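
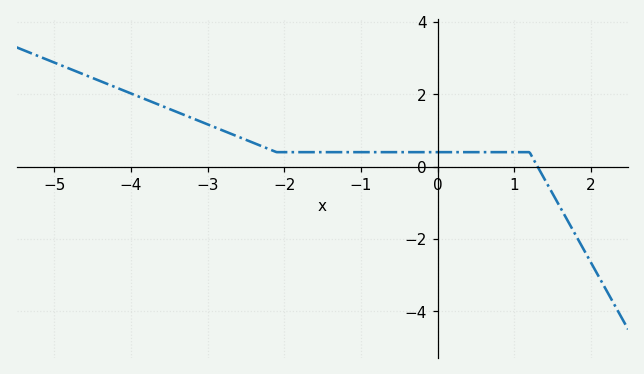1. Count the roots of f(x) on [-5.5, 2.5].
1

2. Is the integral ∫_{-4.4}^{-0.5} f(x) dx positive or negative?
positive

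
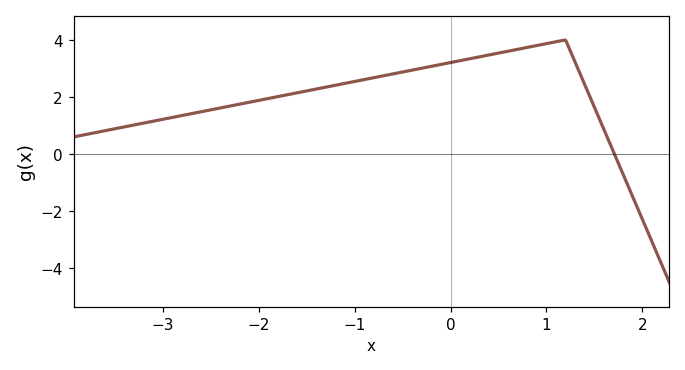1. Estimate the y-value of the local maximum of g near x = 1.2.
4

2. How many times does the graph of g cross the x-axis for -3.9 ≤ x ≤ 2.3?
1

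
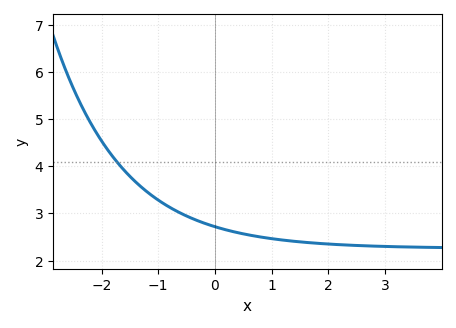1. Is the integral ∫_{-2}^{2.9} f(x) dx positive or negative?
positive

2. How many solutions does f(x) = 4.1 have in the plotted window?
1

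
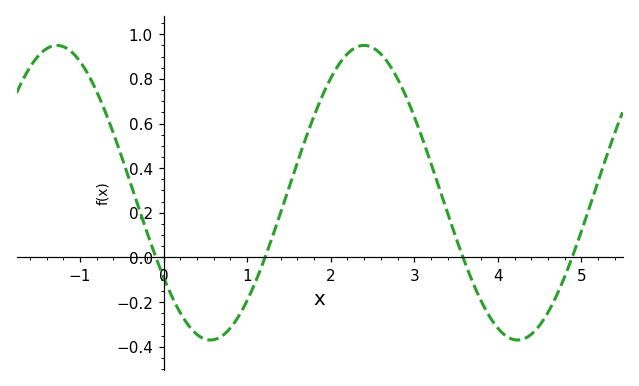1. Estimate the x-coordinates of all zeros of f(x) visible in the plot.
-0.091, 1.21, 3.58, 4.89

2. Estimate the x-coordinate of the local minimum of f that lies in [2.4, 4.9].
4.24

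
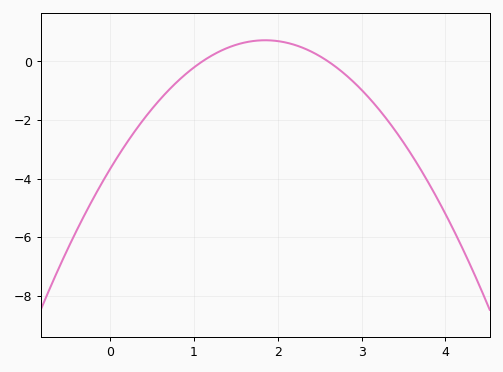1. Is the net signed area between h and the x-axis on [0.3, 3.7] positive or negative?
negative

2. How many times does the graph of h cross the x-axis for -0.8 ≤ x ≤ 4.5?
2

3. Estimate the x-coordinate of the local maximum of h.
1.8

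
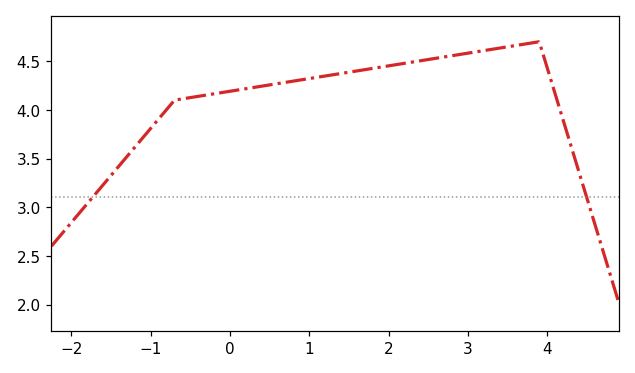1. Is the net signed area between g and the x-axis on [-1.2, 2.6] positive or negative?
positive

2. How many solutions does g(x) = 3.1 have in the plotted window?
2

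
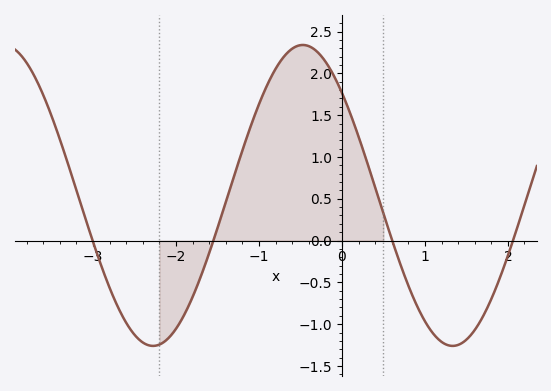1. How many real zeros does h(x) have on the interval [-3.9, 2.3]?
4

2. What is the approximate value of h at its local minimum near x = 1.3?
-1.26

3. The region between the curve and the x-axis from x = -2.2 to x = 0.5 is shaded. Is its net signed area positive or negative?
positive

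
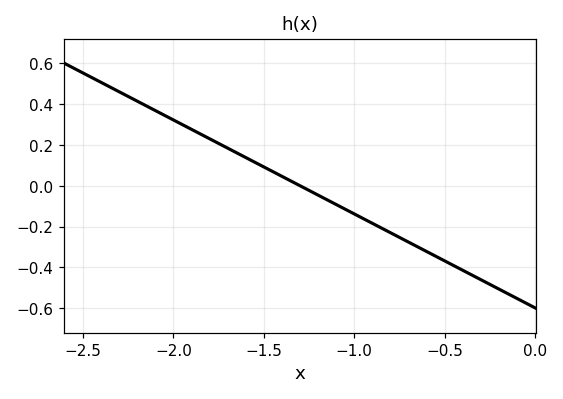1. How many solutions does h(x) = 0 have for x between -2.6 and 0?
1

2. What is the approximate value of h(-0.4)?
-0.414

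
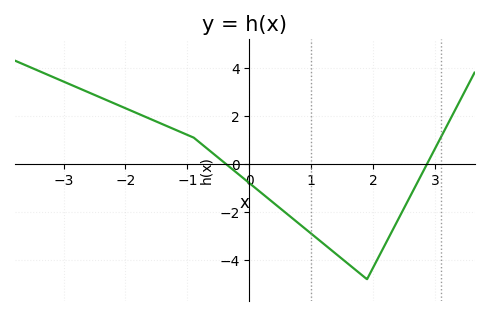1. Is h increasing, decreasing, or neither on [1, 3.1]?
neither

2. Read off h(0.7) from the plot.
-2.27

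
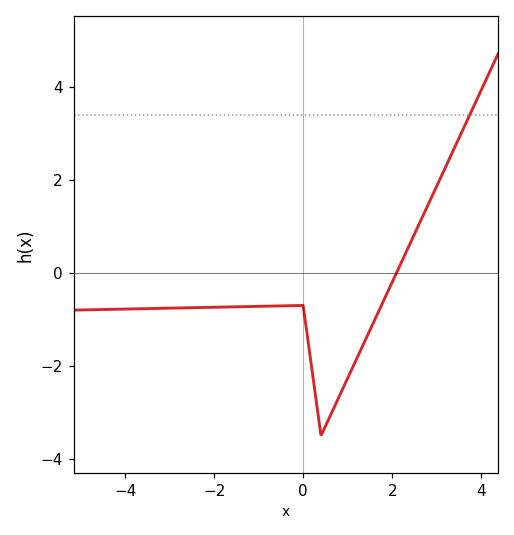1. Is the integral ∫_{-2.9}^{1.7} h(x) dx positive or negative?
negative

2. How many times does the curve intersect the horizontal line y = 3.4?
1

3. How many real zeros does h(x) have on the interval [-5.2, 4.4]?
1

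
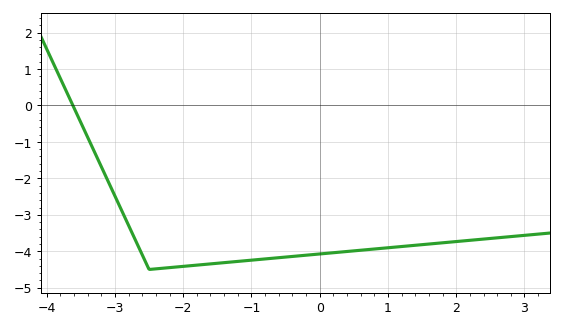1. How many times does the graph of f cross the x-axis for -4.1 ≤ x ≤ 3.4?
1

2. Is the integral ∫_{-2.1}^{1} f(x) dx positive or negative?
negative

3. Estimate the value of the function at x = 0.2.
-4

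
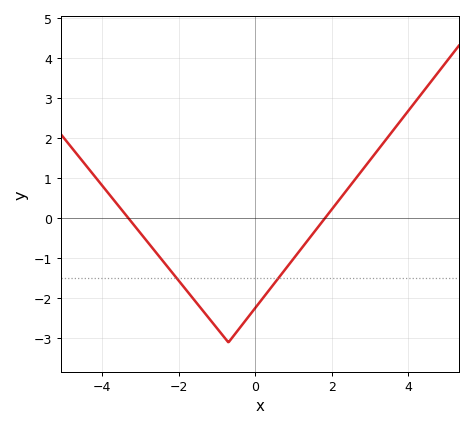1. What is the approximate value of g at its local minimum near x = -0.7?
-3.1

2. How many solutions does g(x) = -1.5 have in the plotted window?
2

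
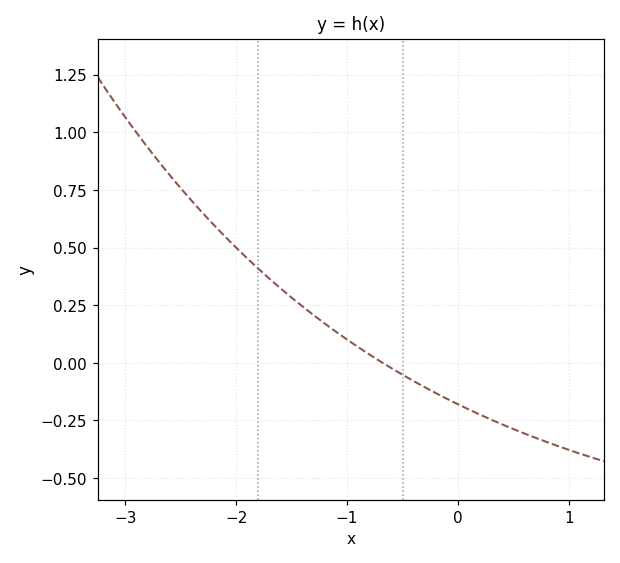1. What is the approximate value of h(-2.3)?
0.64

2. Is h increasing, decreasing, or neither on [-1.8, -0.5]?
decreasing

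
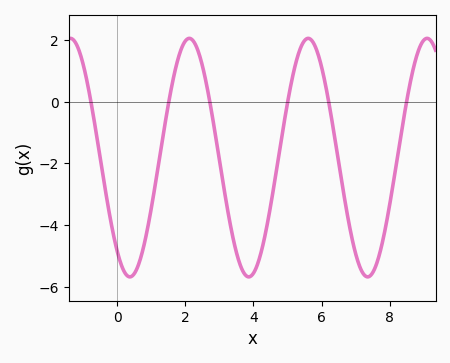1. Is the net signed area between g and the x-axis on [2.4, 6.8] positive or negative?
negative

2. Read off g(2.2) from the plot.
2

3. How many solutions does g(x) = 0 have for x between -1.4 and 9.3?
6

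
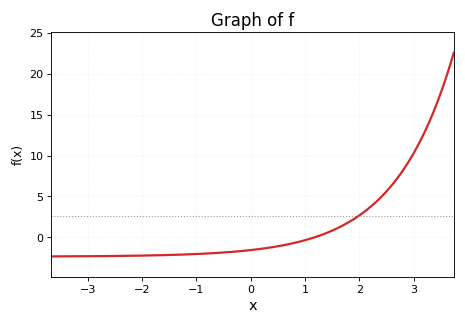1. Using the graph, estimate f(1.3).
0.5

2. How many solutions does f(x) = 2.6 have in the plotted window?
1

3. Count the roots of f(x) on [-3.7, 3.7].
1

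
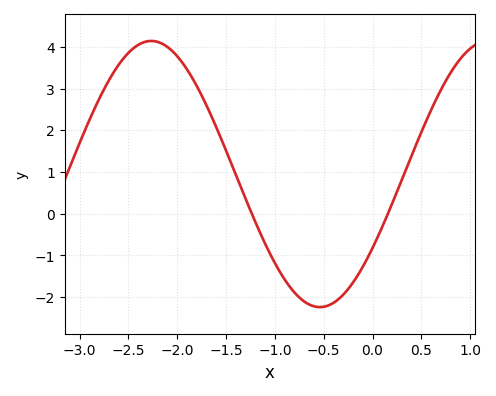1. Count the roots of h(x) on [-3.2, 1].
2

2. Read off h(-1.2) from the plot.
-0.2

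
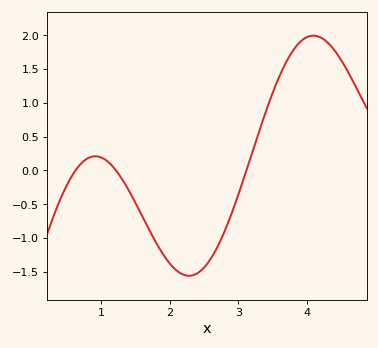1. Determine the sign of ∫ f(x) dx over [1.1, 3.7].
negative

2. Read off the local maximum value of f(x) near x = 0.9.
0.2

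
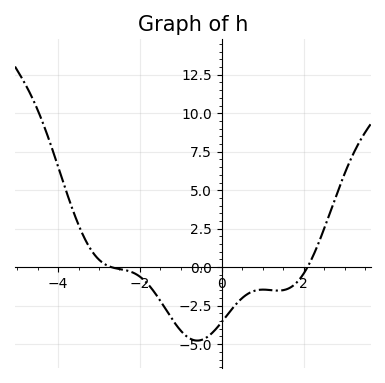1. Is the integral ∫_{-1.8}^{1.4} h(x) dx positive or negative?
negative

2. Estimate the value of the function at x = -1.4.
-2.61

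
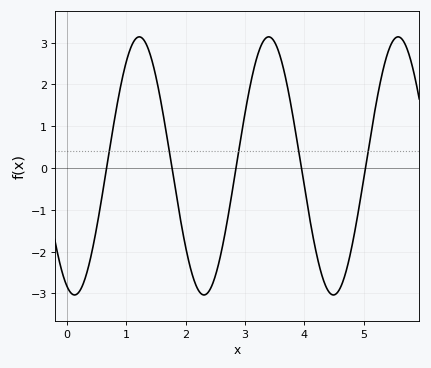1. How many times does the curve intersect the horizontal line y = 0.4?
5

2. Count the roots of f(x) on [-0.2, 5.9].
5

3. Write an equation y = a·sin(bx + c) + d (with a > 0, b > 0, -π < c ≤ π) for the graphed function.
y = 3.09sin(2.9x - 1.9) + 0.05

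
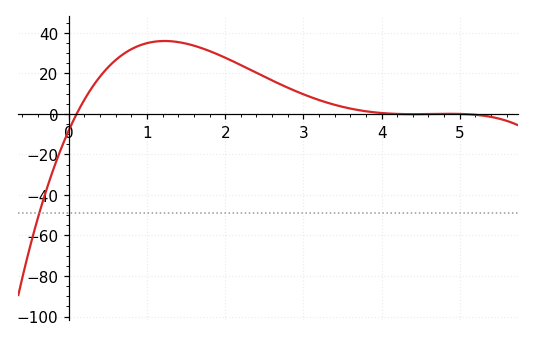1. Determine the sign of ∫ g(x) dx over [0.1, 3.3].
positive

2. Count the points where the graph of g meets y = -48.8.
1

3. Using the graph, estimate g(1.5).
34.7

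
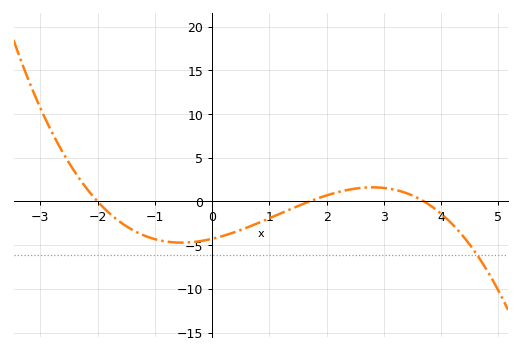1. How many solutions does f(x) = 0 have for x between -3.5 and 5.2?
3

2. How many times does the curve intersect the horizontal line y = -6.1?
1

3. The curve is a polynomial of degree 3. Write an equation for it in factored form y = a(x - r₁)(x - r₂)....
y = -0.34(x + 2)(x - 1.7)(x - 3.7)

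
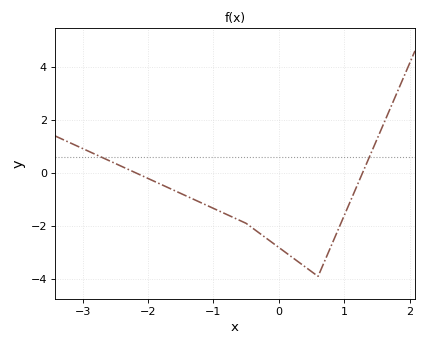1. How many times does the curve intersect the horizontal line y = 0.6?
2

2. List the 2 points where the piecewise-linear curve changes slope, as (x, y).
(-0.5, -1.9); (0.6, -3.9)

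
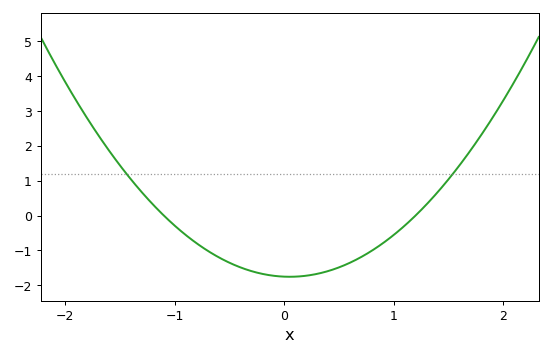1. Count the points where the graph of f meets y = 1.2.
2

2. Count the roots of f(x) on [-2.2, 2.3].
2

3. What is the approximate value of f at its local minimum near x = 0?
-1.76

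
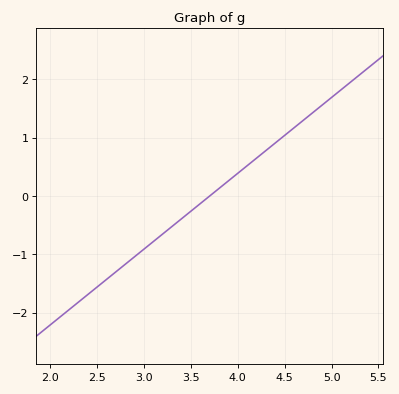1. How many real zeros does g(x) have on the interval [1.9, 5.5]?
1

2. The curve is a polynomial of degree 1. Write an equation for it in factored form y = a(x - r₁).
y = 1.3(x - 3.7)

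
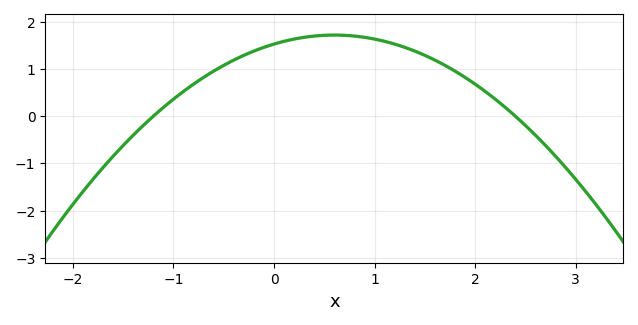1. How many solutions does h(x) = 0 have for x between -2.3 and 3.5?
2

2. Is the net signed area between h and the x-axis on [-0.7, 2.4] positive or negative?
positive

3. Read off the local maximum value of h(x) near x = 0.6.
1.7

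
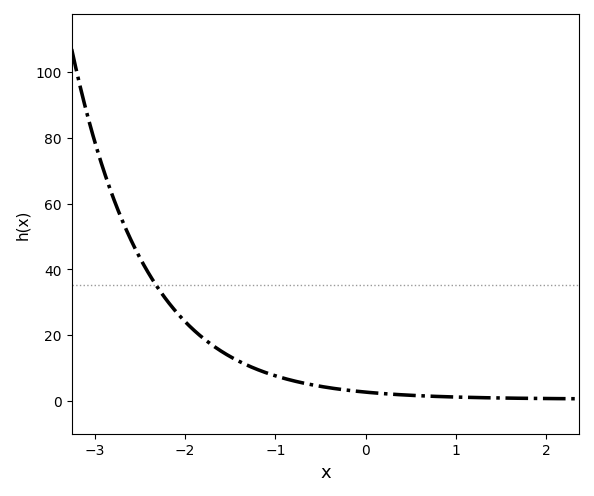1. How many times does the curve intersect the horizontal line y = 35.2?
1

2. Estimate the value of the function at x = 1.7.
0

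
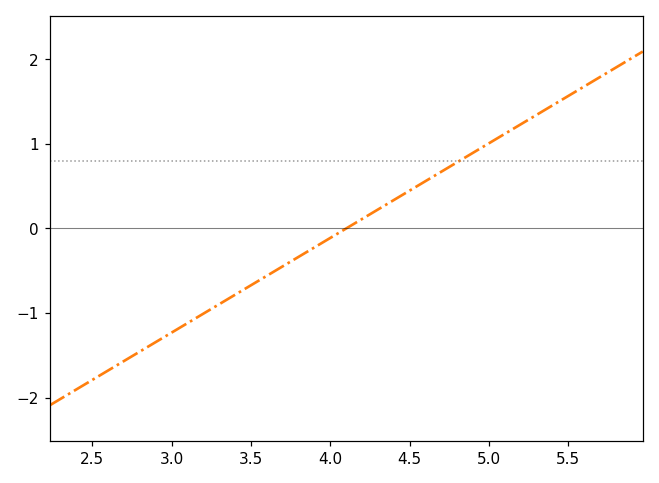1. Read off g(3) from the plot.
-1.23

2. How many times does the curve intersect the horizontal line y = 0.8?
1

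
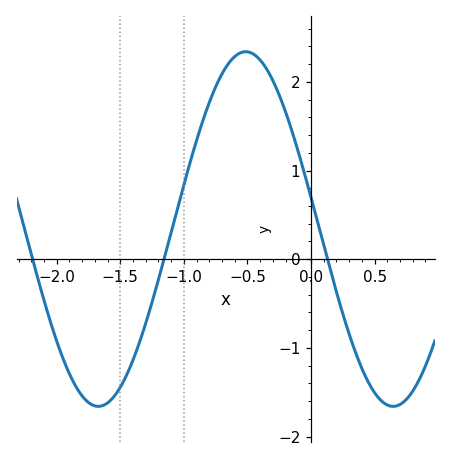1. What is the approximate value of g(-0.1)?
1.2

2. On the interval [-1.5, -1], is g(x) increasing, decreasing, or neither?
increasing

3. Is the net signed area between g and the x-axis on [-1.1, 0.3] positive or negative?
positive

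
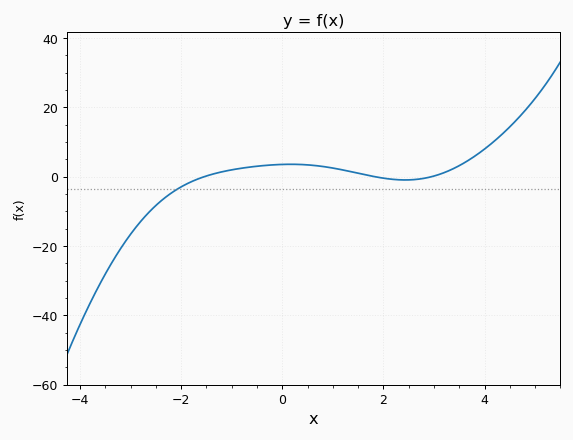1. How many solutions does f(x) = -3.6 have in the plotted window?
1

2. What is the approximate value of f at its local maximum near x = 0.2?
4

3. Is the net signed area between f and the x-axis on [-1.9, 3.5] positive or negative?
positive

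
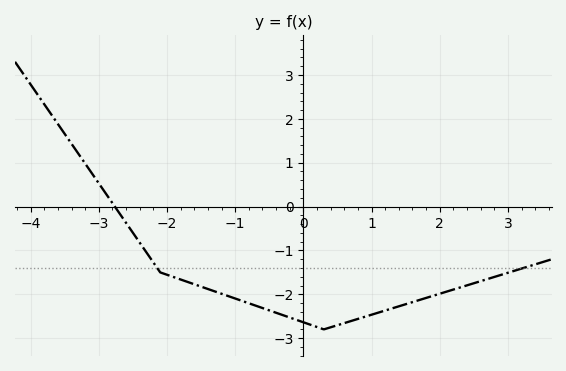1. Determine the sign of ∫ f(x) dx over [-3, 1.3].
negative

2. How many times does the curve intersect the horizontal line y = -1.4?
2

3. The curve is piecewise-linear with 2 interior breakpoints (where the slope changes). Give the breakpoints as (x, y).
(-2.1, -1.5); (0.3, -2.8)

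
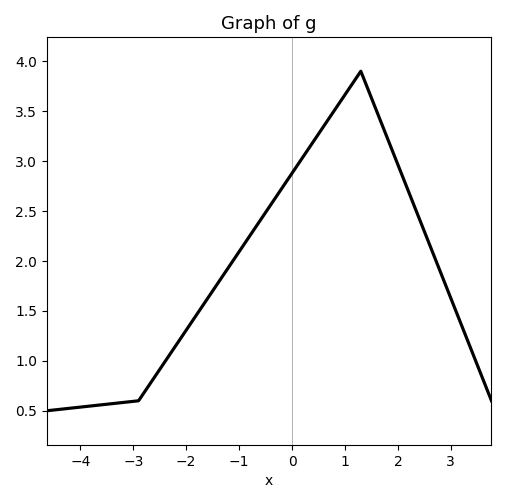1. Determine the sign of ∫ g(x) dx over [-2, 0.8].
positive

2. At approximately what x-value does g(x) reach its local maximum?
1.2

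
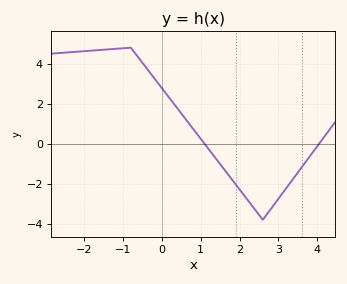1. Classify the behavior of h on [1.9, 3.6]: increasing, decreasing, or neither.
neither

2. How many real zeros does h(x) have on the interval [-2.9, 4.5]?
2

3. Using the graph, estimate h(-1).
4.8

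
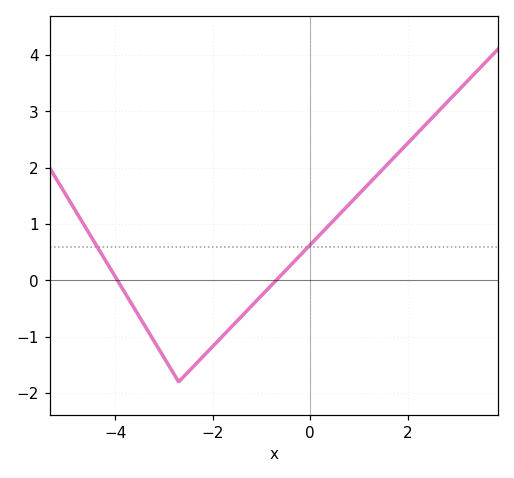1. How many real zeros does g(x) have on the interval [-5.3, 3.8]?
2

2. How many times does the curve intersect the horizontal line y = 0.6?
2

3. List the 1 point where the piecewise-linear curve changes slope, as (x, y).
(-2.7, -1.8)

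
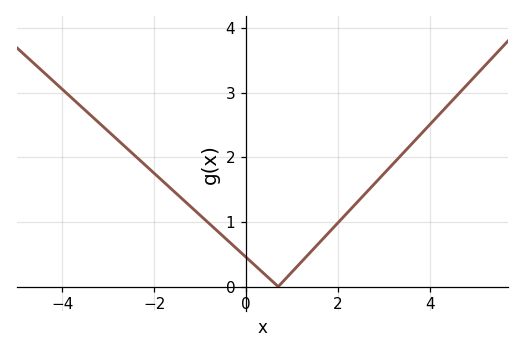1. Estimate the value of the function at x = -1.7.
1.56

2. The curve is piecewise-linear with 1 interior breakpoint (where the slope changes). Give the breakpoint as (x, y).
(0.7, 0)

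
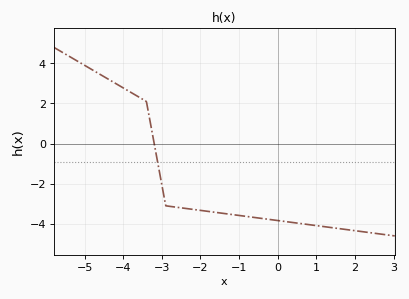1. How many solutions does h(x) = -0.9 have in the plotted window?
1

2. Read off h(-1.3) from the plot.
-3.6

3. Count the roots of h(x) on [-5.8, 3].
1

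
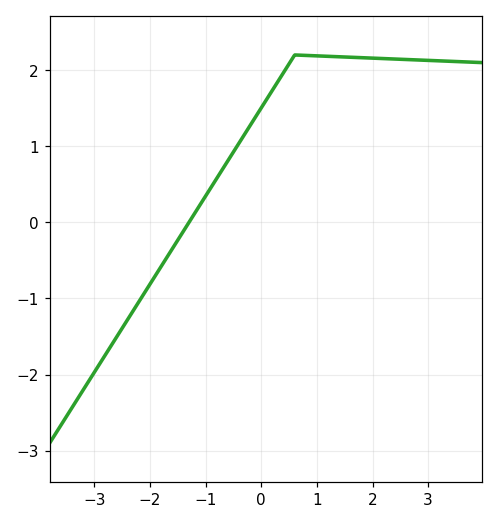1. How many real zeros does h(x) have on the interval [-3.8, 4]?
1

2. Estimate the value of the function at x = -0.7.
0.694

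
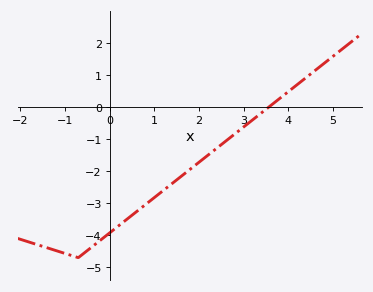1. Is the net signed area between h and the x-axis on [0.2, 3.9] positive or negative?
negative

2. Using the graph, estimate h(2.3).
-1.4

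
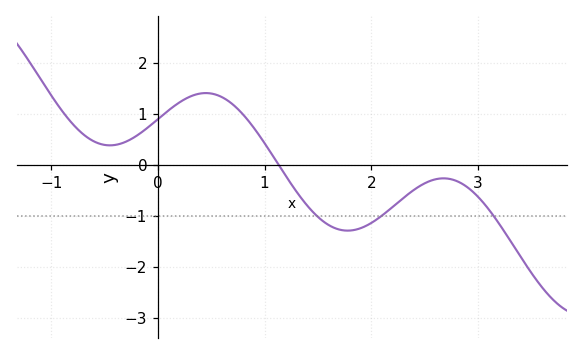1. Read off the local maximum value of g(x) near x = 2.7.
-0.259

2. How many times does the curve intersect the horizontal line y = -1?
3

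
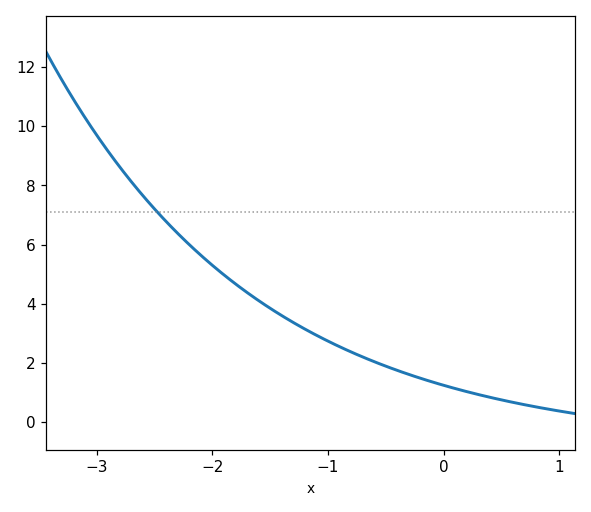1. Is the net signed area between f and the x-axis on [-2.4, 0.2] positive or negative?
positive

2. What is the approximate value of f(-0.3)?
1.6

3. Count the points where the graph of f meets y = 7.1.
1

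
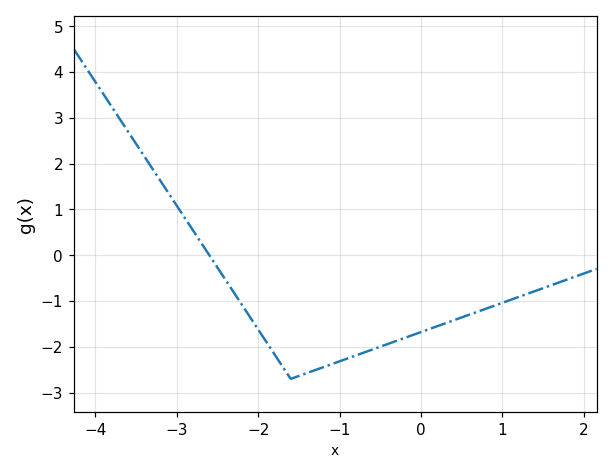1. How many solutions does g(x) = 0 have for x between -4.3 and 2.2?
1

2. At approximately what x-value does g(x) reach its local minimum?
-1.6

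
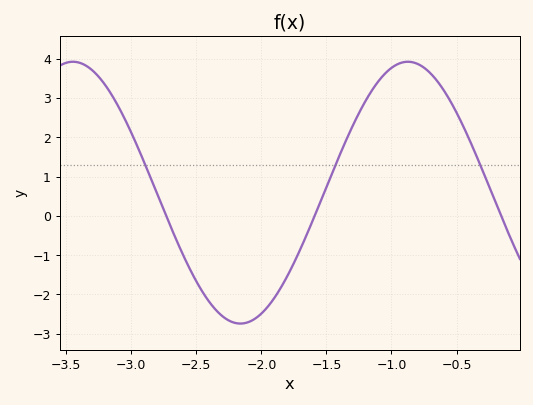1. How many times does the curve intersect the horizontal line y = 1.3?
3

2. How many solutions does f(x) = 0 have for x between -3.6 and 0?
3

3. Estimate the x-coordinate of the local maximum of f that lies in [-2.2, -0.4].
-0.85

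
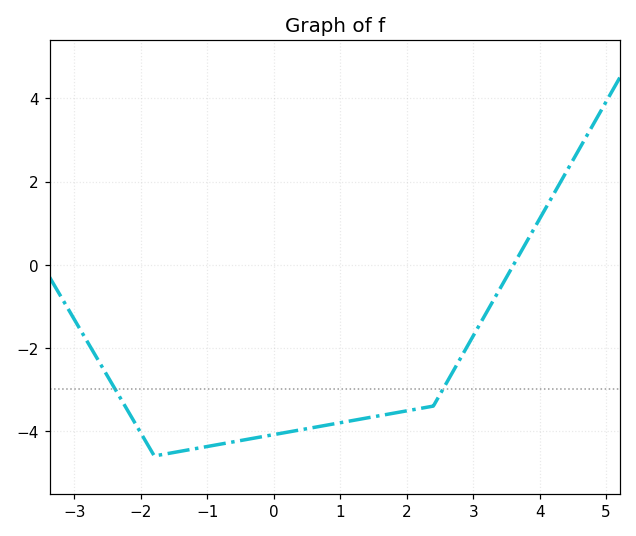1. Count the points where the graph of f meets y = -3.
2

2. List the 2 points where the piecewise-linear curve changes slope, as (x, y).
(-1.8, -4.6); (2.4, -3.4)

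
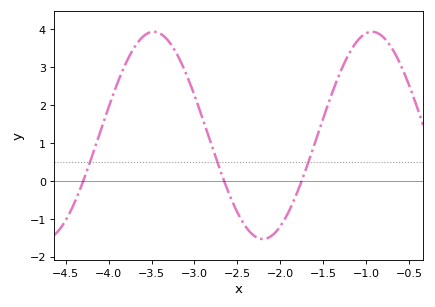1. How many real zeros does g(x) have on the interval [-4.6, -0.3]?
3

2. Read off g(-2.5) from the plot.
-0.8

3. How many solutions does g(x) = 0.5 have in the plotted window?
3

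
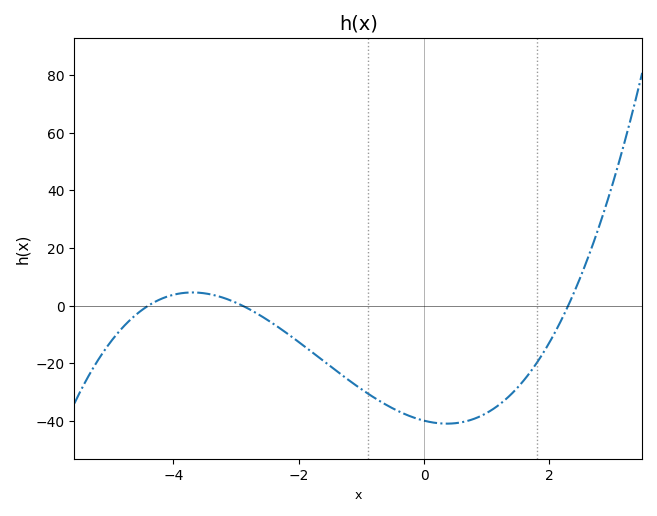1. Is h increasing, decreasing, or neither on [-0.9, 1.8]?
neither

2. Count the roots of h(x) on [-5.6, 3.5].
3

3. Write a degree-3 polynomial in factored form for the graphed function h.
y = 1.36(x + 4.4)(x + 2.9)(x - 2.3)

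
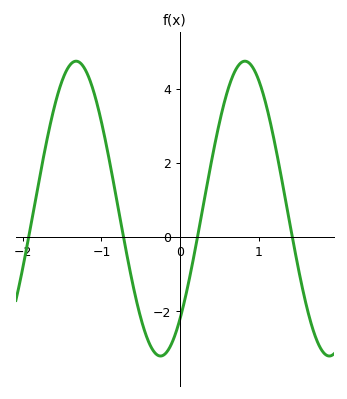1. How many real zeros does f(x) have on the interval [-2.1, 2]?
4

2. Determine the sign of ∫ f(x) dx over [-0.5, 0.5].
negative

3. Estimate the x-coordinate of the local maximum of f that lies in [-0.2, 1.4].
0.824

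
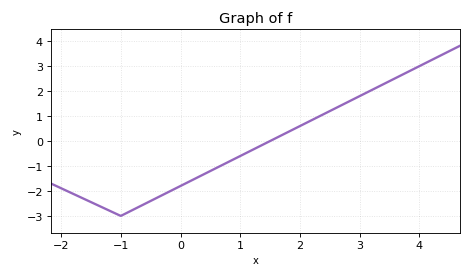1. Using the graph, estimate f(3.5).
2.4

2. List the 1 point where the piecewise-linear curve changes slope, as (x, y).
(-1, -3)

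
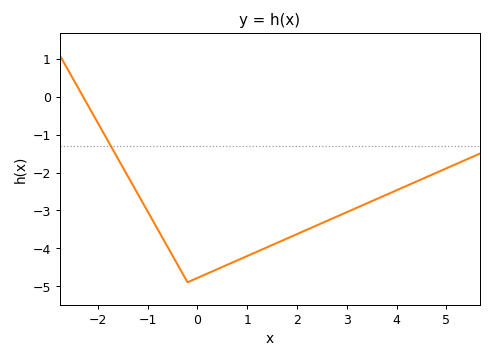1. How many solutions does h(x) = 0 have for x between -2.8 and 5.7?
1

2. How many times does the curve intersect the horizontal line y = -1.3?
1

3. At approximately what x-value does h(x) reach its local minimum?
-0.2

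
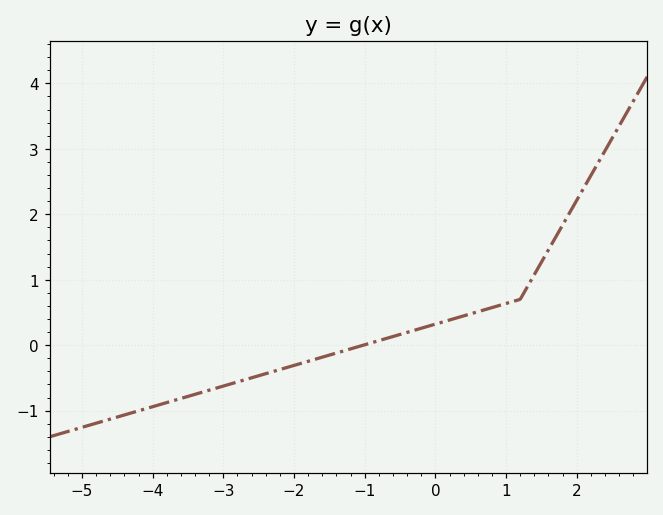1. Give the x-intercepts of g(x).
-1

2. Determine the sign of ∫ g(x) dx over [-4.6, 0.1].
negative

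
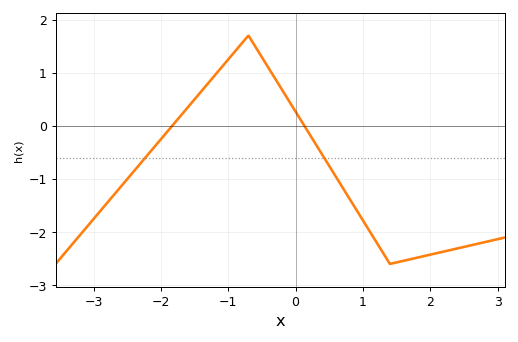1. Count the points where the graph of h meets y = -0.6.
2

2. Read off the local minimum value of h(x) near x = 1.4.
-2.6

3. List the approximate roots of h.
-1.83, 0.13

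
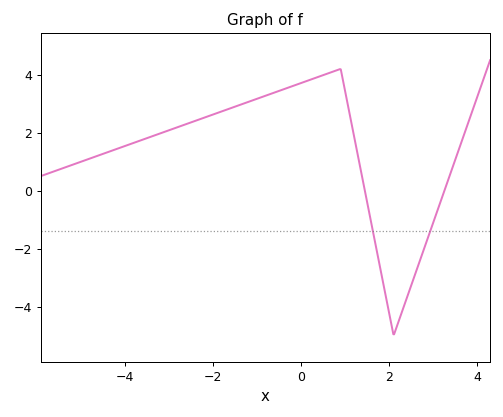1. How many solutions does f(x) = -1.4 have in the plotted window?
2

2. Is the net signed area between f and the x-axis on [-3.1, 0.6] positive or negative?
positive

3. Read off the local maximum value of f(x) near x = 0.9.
4.2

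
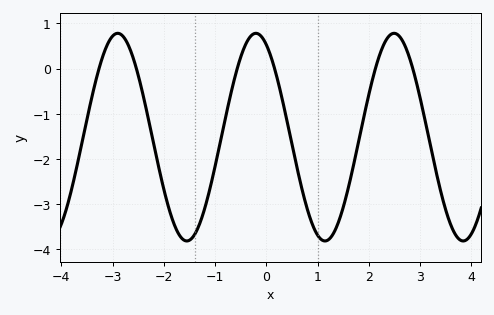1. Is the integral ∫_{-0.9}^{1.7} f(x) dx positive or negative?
negative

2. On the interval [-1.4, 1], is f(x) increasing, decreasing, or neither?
neither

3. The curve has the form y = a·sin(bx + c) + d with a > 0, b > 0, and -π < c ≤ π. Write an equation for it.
y = 2.3sin(2.33x + 2.04) - 1.52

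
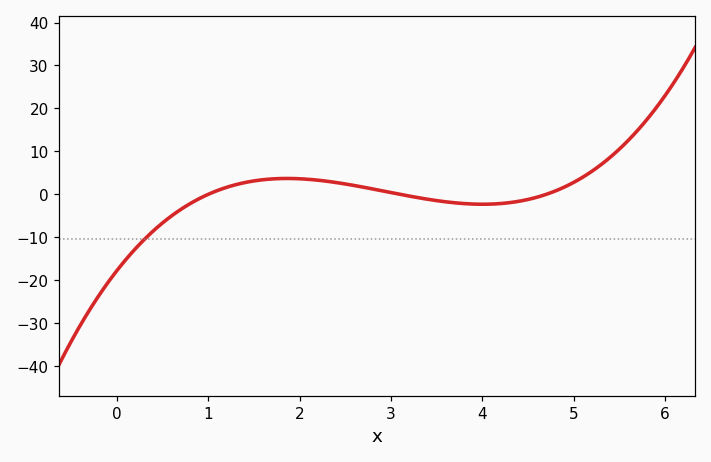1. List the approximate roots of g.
1, 3.1, 4.7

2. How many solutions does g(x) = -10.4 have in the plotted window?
1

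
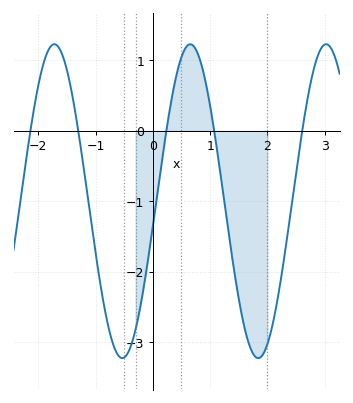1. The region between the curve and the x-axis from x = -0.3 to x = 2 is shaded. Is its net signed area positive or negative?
negative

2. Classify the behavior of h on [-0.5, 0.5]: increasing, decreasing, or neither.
increasing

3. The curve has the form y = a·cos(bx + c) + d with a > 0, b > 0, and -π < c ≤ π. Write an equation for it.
y = 2.23cos(2.65x - 1.73) - 1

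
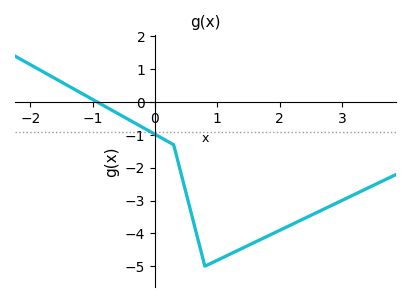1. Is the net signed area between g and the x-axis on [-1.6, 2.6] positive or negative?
negative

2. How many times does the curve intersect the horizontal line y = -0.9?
1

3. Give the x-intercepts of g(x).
-0.9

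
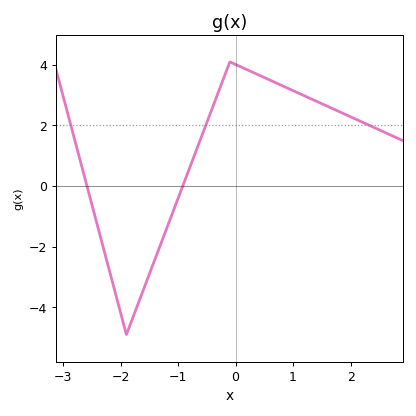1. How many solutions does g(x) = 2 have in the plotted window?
3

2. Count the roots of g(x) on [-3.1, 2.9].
2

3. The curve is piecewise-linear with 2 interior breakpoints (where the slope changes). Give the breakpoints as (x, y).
(-1.9, -4.9); (-0.1, 4.1)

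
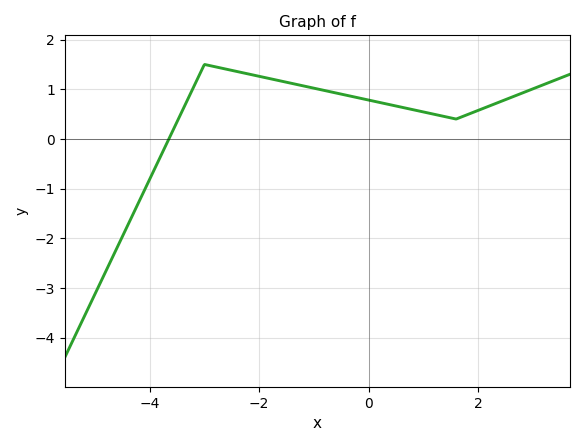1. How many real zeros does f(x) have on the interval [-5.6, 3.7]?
1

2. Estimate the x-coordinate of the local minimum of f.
1.6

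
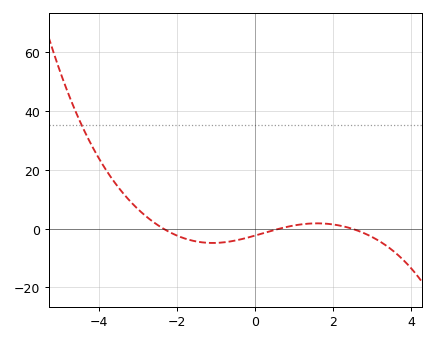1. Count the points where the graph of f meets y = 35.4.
1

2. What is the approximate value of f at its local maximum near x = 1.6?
1.81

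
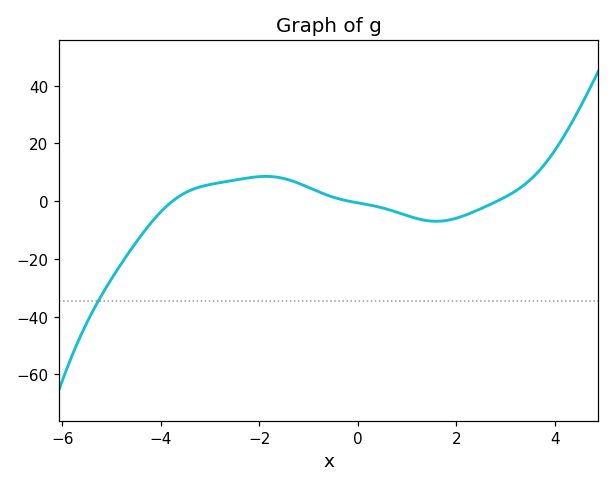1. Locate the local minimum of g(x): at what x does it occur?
1.6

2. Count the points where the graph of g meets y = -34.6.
1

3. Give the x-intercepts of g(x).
-3.8, -0.2, 2.8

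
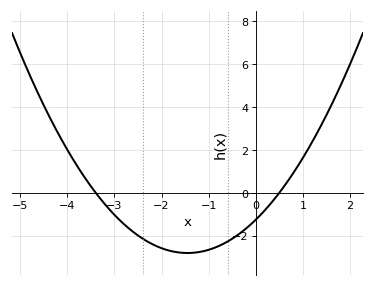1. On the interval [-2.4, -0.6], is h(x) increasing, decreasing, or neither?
neither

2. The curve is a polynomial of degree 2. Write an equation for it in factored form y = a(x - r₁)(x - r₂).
y = 0.74(x + 3.4)(x - 0.5)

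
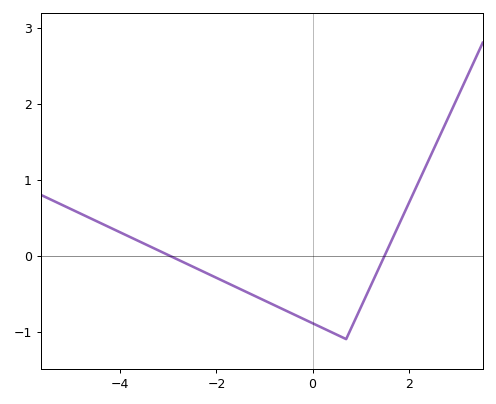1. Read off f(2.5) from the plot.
1.37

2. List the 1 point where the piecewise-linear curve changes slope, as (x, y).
(0.7, -1.1)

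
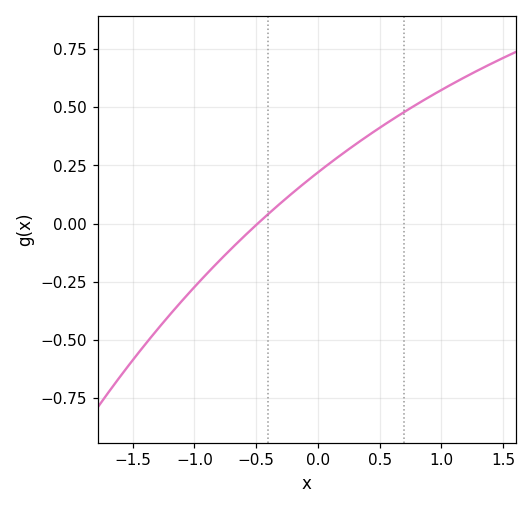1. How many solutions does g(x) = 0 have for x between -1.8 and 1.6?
1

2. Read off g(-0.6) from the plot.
-0.06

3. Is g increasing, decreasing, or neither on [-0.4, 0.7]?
increasing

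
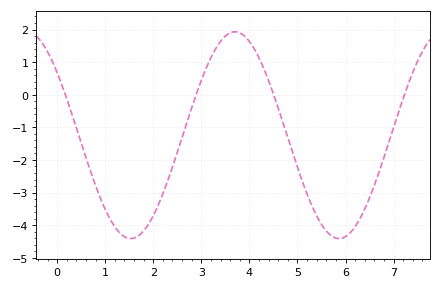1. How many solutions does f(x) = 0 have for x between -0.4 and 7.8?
4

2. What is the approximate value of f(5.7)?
-4.32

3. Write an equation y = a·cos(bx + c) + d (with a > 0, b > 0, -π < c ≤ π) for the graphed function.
y = 3.17cos(1.45x + 0.92) - 1.24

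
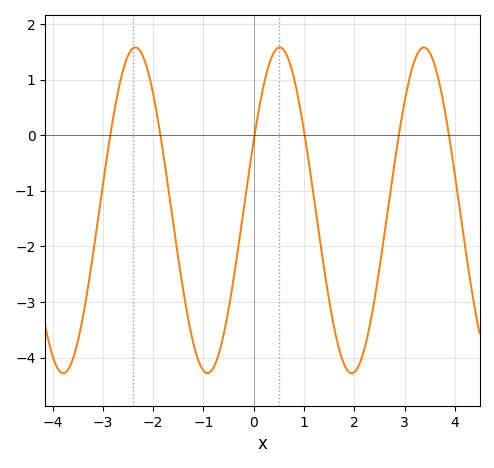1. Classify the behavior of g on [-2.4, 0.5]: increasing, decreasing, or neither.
neither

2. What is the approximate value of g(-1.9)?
0.252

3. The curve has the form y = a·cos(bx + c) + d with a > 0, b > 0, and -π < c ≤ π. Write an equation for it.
y = 2.93cos(2.19x - 1.13) - 1.35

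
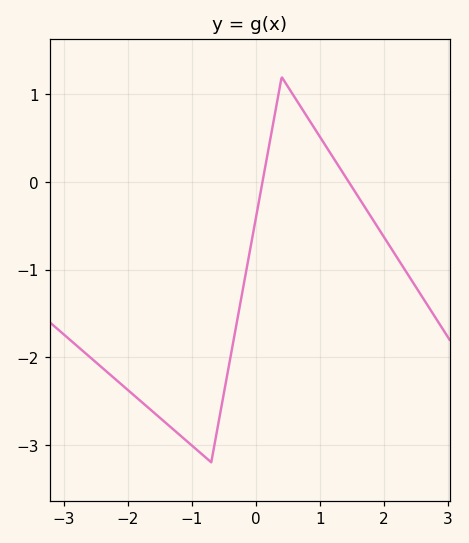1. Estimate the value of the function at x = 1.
0.5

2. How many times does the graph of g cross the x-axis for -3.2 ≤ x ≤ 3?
2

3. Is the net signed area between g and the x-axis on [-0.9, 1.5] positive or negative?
negative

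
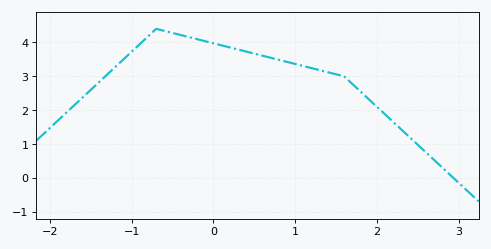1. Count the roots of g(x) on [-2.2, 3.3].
1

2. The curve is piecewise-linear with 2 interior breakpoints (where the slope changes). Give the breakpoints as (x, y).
(-0.7, 4.4); (1.6, 3)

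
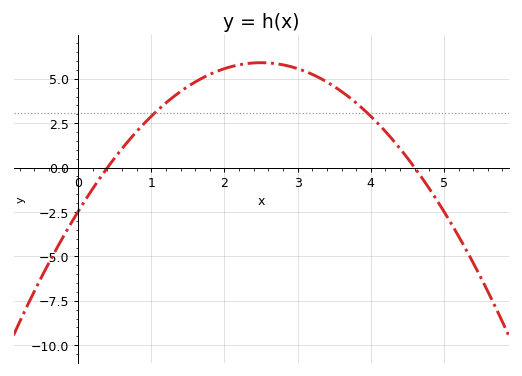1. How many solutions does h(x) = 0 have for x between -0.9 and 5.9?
2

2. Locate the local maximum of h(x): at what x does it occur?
2.5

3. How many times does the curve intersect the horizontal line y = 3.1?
2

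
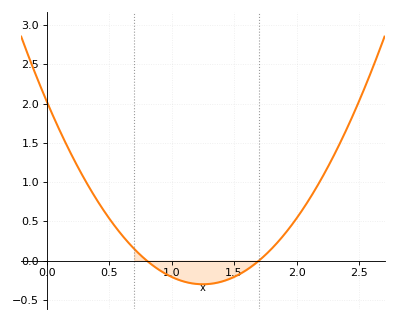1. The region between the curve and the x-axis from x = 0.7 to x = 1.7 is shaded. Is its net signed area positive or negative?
negative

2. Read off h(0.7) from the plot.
0.15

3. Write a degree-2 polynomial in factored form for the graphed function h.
y = 1.49(x - 0.8)(x - 1.7)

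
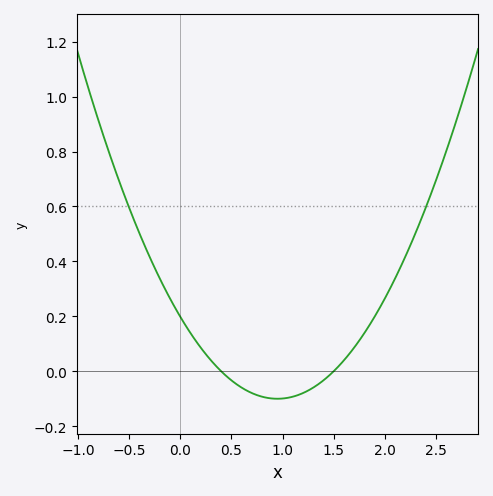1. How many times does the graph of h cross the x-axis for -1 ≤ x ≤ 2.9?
2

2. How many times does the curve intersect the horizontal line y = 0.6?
2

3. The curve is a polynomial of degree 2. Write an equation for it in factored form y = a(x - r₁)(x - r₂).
y = 0.33(x - 0.4)(x - 1.5)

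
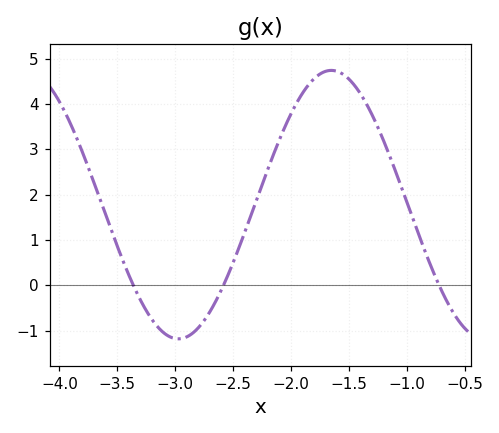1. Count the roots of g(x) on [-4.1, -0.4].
3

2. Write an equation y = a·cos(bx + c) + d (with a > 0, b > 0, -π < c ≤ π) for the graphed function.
y = 2.96cos(2.4x - 2.4) + 1.78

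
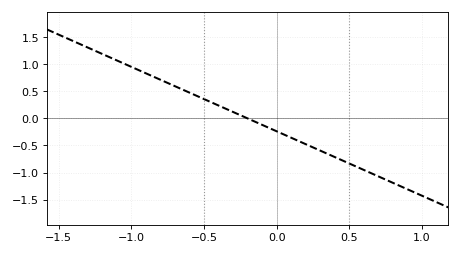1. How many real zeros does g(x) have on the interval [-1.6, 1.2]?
1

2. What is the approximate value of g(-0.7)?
0.6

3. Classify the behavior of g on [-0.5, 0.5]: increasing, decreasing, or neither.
decreasing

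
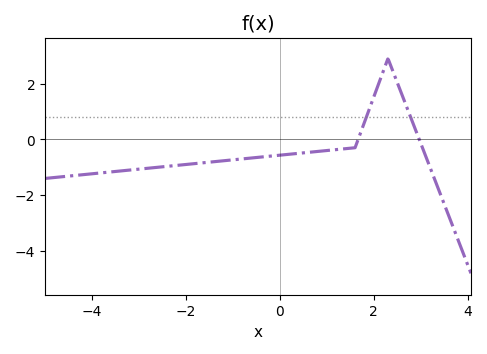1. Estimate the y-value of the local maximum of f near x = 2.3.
2.8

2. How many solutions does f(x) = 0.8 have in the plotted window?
2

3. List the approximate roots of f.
1.6, 3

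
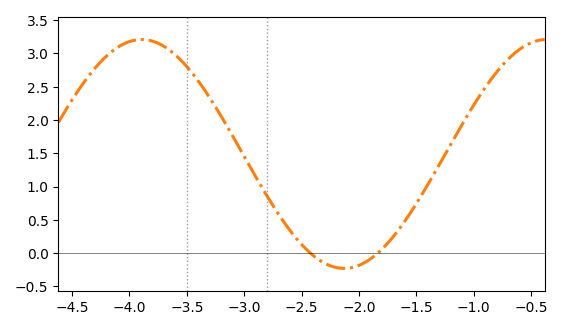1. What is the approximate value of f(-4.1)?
3.1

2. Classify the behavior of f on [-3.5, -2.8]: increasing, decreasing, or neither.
decreasing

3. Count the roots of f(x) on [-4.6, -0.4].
2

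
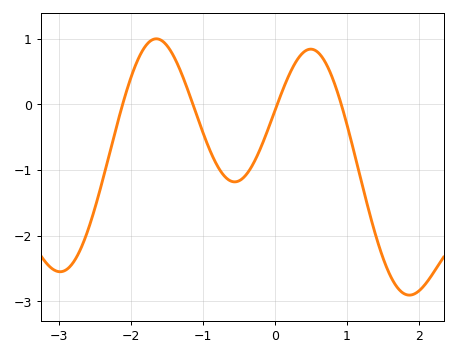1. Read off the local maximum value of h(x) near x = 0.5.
0.8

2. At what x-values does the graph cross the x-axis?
-2.1, -1.1, 0, 0.9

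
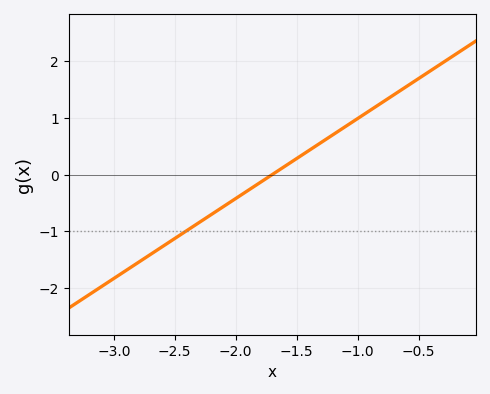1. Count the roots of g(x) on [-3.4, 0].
1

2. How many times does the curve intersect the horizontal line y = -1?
1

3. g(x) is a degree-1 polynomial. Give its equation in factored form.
y = 1.41(x + 1.7)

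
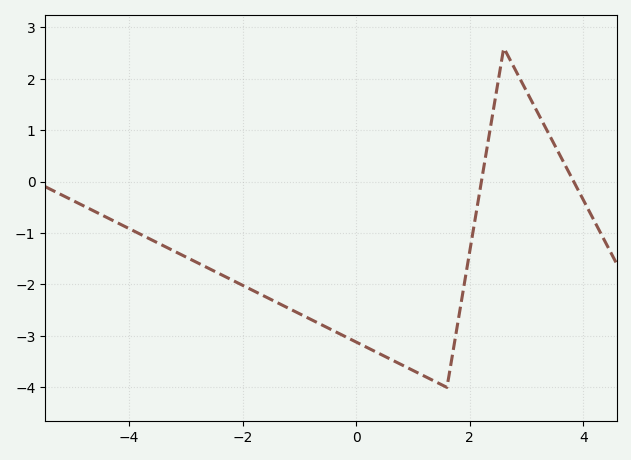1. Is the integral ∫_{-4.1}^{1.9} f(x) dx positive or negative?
negative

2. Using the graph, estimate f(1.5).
-3.94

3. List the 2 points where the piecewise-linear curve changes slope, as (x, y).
(1.6, -4); (2.6, 2.6)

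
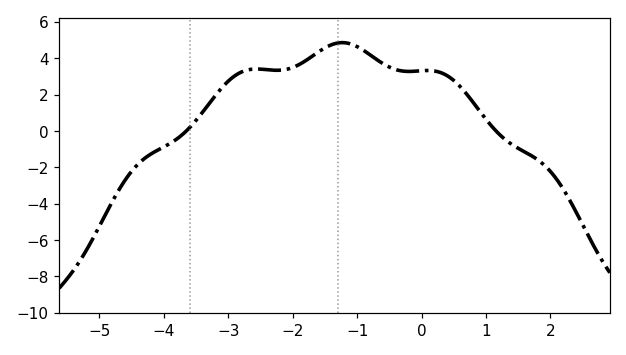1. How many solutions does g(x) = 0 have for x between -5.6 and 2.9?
2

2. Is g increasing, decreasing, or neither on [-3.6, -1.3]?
neither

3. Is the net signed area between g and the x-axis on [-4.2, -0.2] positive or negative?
positive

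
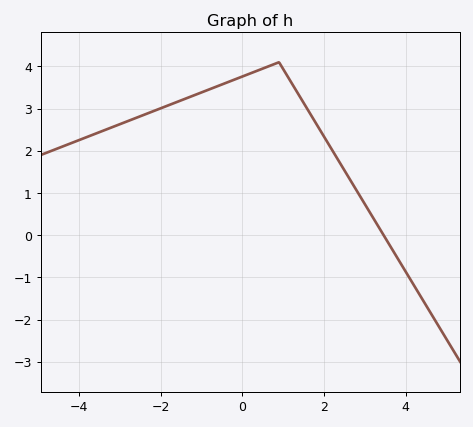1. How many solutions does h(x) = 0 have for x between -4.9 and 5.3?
1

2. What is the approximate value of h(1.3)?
3.5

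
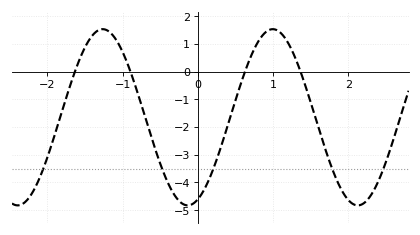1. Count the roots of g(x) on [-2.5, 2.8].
4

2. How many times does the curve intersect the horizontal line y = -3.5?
5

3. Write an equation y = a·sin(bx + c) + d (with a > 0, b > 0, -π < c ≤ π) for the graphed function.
y = 3.18sin(2.8x - 1.2) - 1.65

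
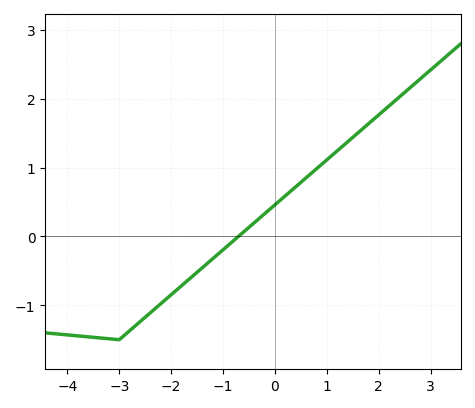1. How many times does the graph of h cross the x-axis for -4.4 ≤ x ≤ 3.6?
1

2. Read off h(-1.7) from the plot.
-0.7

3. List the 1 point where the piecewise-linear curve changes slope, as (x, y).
(-3, -1.5)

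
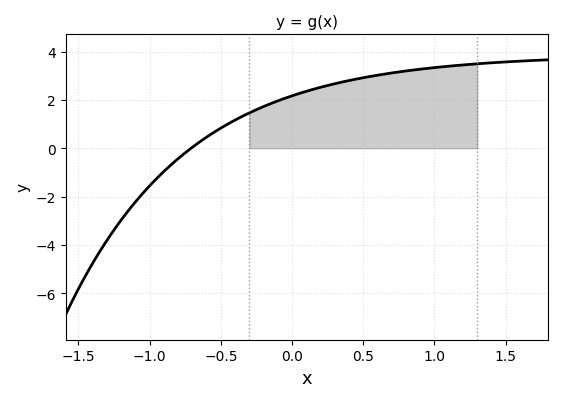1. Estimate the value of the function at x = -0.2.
1.8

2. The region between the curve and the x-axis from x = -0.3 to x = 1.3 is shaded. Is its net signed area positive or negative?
positive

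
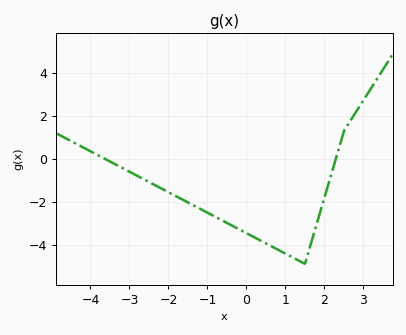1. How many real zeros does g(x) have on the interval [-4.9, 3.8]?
2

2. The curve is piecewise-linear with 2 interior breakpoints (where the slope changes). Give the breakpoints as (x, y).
(1.5, -4.9); (2.5, 1.3)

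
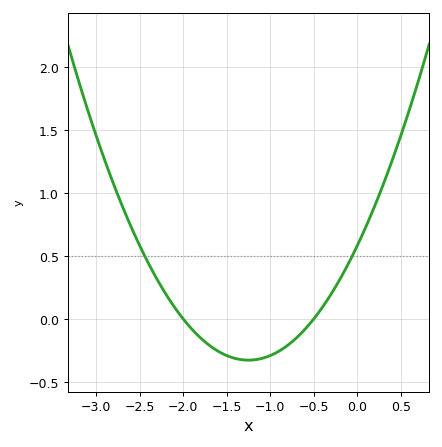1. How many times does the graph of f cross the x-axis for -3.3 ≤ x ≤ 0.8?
2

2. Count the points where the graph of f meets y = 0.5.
2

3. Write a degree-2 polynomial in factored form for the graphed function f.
y = 0.58(x + 2)(x + 0.5)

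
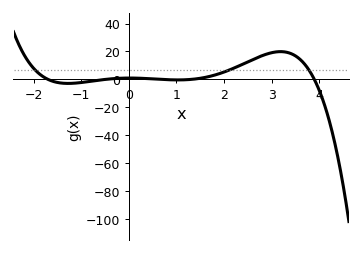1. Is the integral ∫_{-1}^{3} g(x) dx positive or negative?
positive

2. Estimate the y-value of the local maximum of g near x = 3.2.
19.9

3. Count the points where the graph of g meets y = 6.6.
3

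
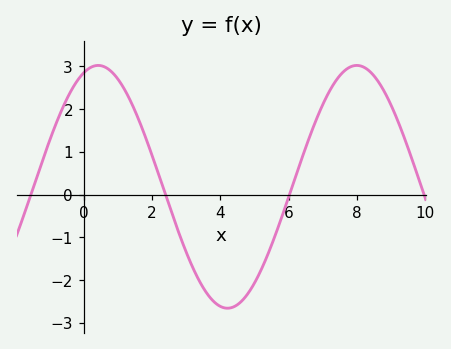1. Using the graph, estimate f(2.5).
-0.3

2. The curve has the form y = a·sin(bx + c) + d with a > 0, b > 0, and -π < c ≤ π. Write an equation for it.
y = 2.84sin(0.83x + 1.2) + 0.18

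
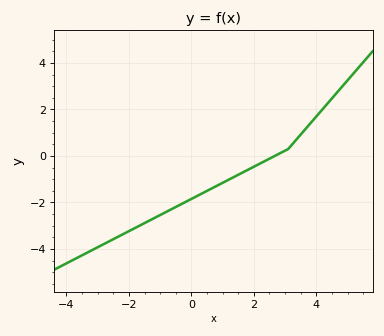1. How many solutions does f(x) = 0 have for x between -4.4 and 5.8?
1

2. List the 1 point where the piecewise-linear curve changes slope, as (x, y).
(3.1, 0.3)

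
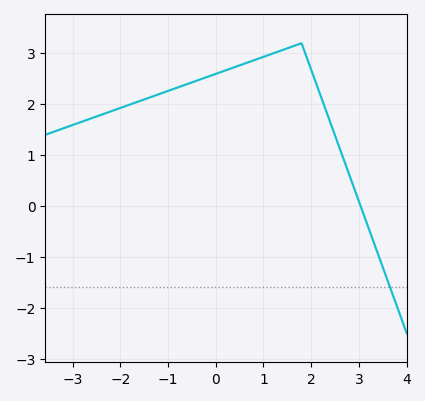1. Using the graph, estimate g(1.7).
3.2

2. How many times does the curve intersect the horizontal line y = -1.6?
1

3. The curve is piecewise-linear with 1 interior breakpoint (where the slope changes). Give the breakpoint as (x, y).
(1.8, 3.2)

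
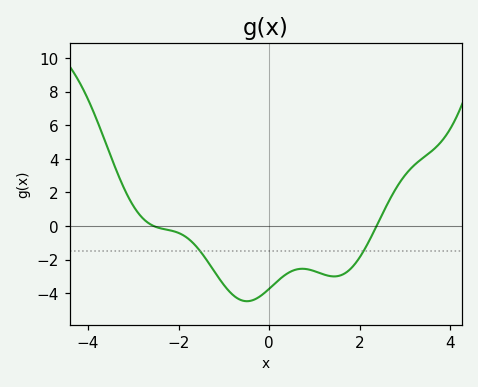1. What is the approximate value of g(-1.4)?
-1.94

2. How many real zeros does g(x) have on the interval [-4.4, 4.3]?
2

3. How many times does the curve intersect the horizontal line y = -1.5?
2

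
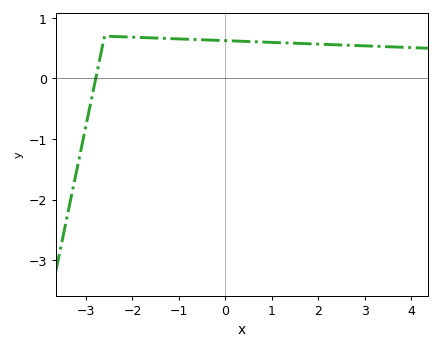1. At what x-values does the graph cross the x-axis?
-2.79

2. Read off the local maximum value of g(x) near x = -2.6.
0.7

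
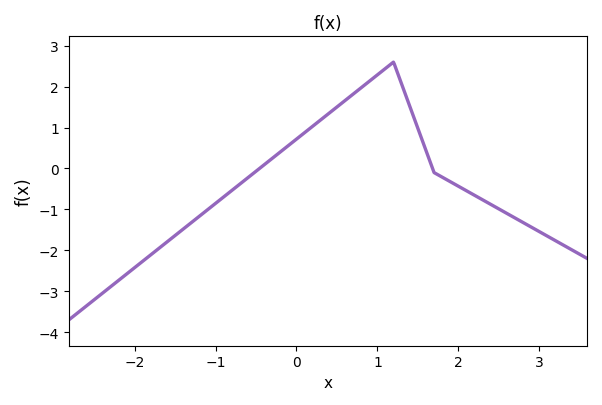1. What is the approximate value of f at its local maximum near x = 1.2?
2.6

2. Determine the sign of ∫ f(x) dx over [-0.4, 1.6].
positive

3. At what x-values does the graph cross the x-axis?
-0.5, 1.7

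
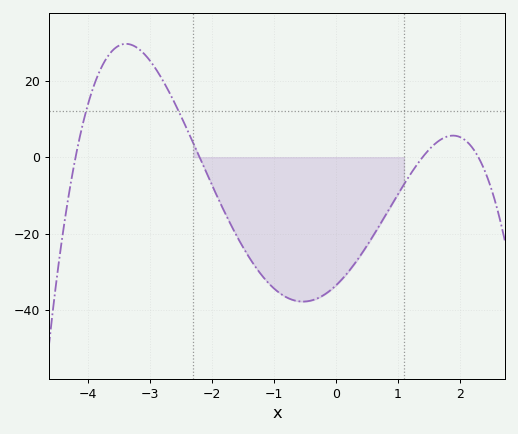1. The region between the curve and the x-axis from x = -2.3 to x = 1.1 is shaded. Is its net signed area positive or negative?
negative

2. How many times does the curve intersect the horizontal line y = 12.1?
2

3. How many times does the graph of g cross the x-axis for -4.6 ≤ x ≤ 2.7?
4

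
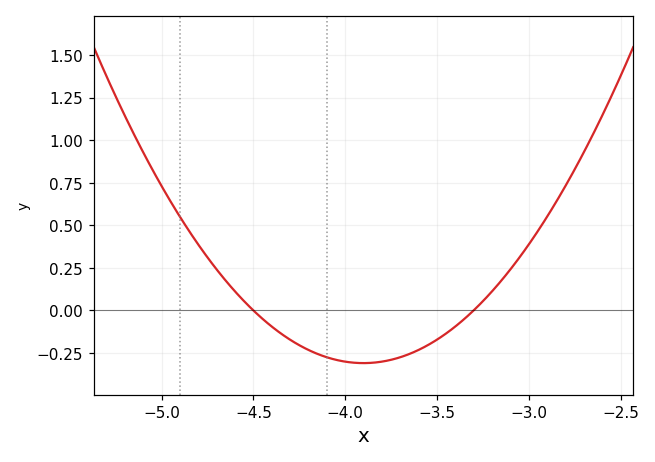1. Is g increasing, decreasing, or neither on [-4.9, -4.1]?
decreasing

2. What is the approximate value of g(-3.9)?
-0.31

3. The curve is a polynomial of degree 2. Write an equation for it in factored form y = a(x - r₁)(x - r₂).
y = 0.86(x + 4.5)(x + 3.3)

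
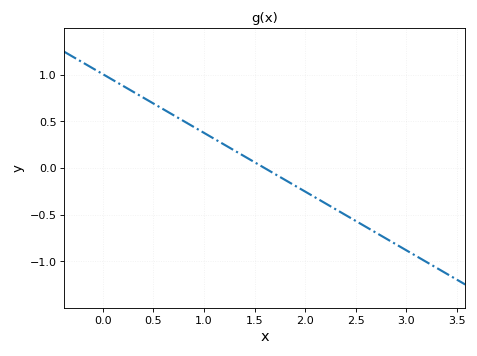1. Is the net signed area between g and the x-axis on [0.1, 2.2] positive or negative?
positive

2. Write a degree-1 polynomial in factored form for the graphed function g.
y = -0.63(x - 1.6)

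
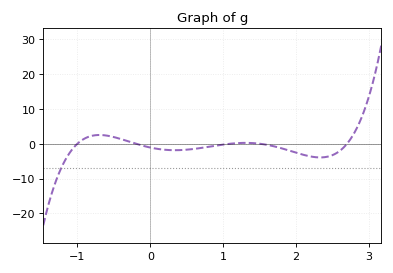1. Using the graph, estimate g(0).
-1.1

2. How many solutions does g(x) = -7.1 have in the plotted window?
1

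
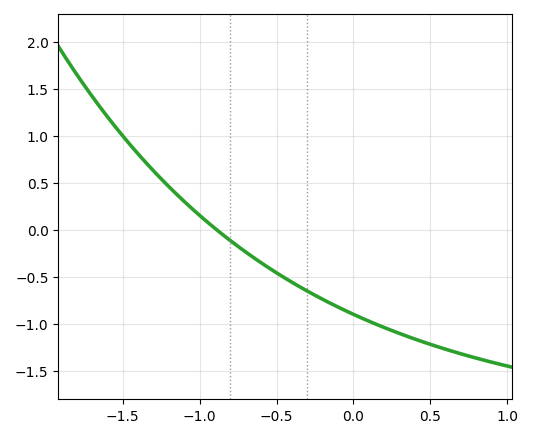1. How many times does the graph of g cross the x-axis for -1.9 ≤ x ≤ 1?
1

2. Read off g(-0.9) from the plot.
0.014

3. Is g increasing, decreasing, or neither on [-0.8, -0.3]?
decreasing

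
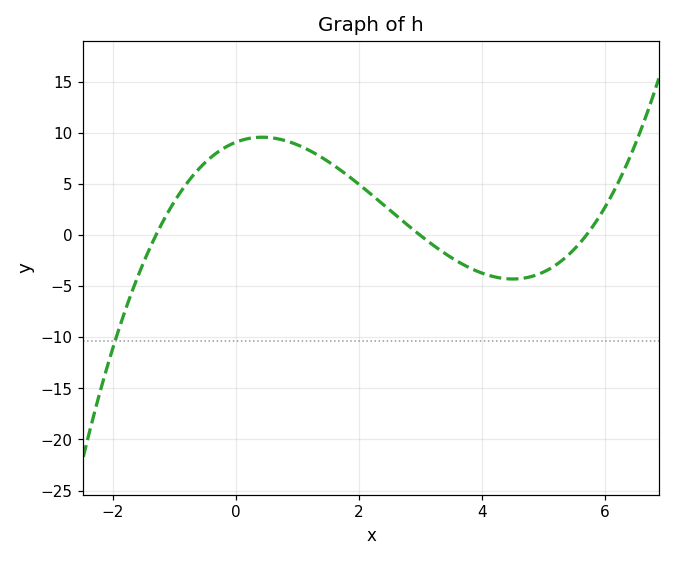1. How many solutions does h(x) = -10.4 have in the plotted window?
1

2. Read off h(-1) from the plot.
3.5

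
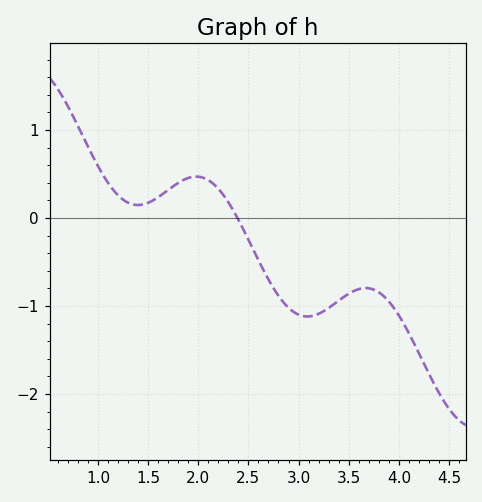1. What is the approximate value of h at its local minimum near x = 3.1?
-1.1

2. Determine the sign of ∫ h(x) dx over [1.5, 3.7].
negative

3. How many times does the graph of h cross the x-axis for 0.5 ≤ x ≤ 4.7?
1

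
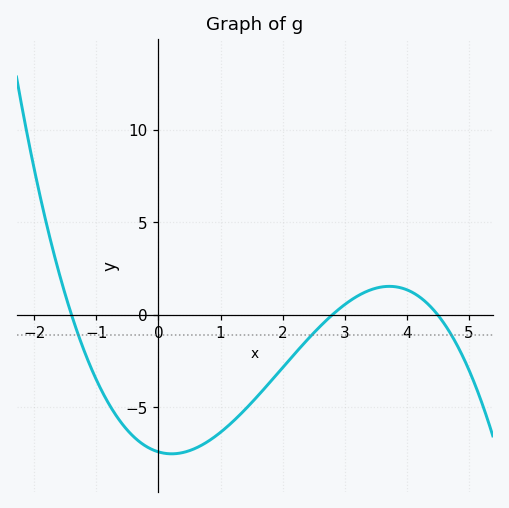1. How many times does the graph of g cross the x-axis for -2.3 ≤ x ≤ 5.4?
3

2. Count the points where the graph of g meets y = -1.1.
3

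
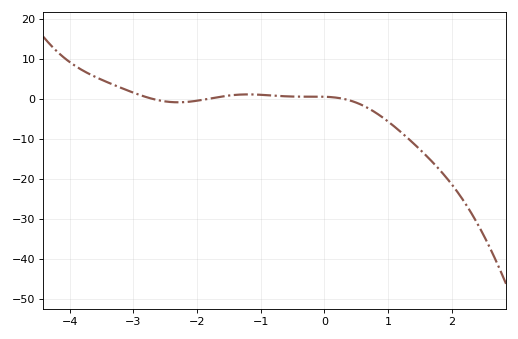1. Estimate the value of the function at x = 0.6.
-2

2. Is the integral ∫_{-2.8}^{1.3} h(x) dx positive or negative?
negative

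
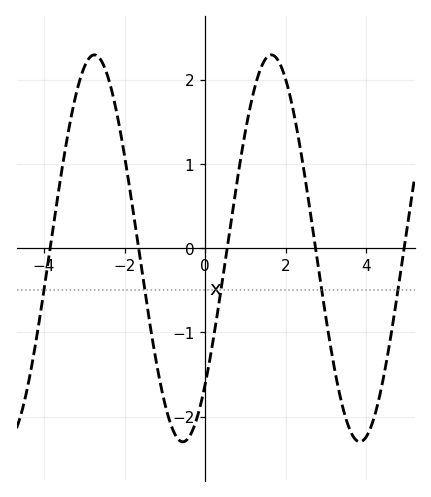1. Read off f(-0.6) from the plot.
-2.3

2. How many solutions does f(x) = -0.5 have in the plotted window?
5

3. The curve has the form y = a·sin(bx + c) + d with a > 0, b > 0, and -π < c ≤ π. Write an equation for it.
y = 2.3sin(1.4x - 0.78) + 0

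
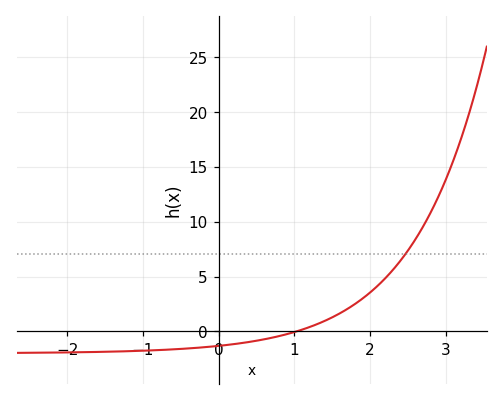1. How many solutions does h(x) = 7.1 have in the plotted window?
1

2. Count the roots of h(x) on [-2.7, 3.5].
1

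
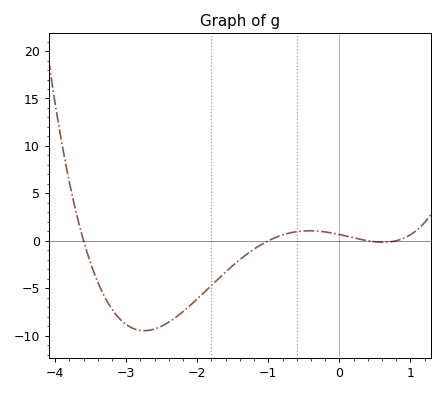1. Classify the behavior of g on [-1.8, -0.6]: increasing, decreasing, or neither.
increasing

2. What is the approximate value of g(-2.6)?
-9.5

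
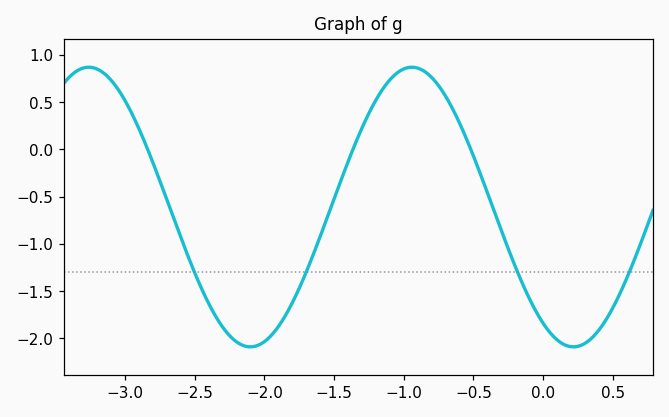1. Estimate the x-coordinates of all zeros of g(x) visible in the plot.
-2.84, -1.36, -0.519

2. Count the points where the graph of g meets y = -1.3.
4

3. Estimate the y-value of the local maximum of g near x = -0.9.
0.87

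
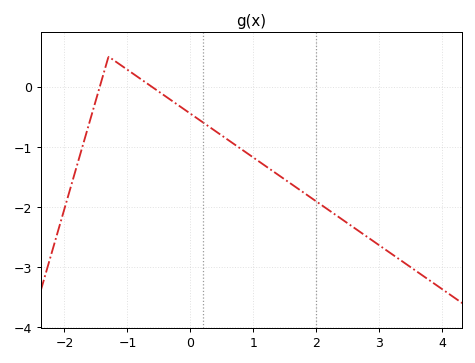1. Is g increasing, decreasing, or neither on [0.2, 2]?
decreasing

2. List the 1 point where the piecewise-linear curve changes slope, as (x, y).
(-1.3, 0.5)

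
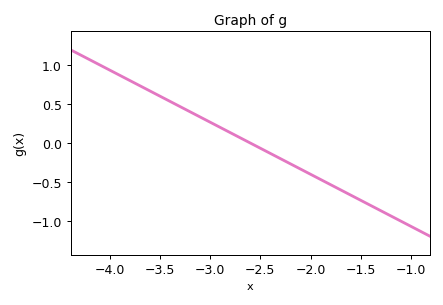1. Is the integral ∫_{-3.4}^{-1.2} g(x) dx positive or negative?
negative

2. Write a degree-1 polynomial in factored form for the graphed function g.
y = -0.67(x + 2.6)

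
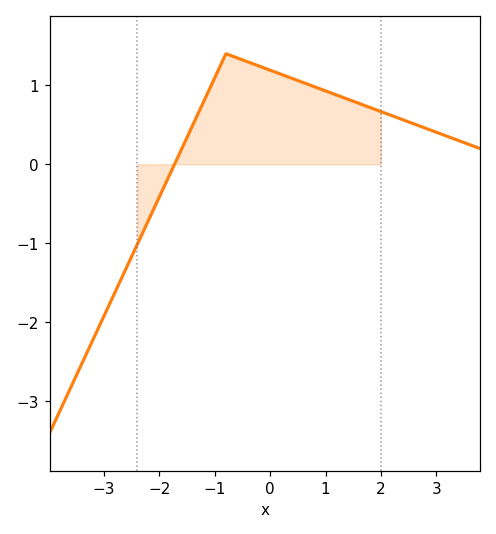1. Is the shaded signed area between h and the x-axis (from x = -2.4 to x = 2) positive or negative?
positive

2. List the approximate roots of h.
-1.73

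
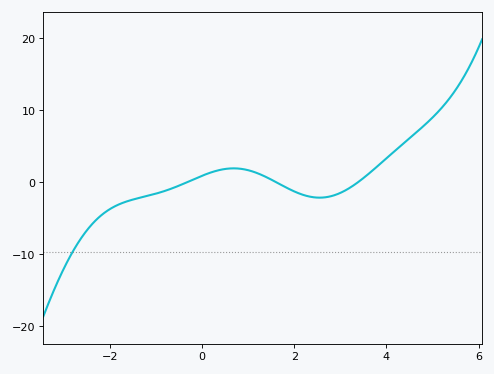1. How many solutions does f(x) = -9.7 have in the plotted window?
1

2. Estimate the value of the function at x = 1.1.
1.48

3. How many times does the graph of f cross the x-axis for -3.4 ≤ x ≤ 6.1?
3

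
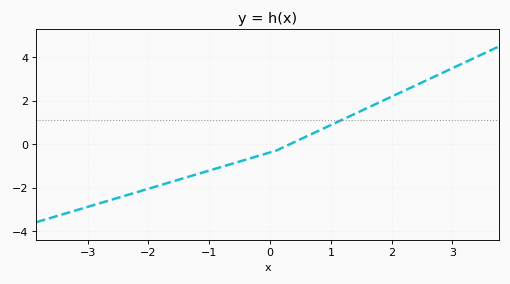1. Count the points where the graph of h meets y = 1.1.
1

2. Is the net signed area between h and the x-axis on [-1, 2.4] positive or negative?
positive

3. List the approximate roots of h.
0.329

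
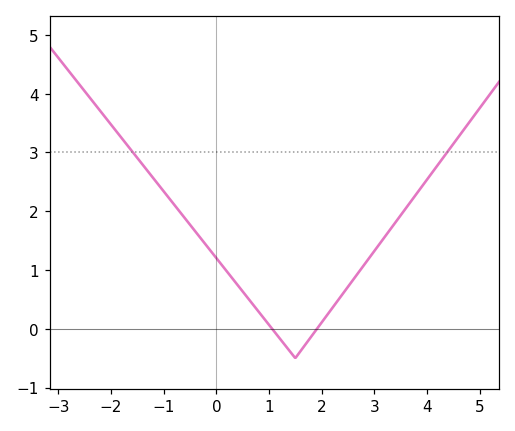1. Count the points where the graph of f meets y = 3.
2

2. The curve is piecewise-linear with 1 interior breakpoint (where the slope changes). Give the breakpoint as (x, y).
(1.5, -0.5)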